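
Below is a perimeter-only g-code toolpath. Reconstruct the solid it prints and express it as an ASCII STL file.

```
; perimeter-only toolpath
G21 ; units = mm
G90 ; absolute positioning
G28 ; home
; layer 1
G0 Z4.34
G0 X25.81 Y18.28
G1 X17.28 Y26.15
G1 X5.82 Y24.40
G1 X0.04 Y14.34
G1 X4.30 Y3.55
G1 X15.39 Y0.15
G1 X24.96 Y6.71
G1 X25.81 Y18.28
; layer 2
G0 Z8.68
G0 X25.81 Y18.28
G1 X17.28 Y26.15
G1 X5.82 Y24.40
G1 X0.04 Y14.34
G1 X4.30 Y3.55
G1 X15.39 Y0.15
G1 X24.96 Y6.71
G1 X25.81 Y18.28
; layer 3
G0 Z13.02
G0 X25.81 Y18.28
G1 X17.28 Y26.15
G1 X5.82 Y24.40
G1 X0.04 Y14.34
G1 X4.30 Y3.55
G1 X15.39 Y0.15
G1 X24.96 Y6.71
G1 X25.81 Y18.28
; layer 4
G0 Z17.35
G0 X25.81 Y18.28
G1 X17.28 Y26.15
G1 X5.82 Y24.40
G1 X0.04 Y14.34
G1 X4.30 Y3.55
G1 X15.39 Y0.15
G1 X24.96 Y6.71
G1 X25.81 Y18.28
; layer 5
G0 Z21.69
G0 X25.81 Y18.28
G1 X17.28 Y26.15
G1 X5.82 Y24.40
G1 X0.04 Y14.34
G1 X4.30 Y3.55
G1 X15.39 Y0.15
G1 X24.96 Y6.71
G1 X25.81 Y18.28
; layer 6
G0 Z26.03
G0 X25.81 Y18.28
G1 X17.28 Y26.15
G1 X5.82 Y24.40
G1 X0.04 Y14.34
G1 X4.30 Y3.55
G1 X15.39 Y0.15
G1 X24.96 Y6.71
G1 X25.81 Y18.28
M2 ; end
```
solid part
  facet normal 0.0000 0.0000 -1.0000
    outer loop
      vertex 5.82 24.40 0.00
      vertex 17.28 26.15 0.00
      vertex 25.81 18.28 0.00
    endloop
  endfacet
  facet normal 0.0000 0.0000 -1.0000
    outer loop
      vertex 0.04 14.34 0.00
      vertex 5.82 24.40 0.00
      vertex 25.81 18.28 0.00
    endloop
  endfacet
  facet normal 0.0000 0.0000 -1.0000
    outer loop
      vertex 4.30 3.55 0.00
      vertex 0.04 14.34 0.00
      vertex 25.81 18.28 0.00
    endloop
  endfacet
  facet normal 0.0000 0.0000 -1.0000
    outer loop
      vertex 15.39 0.15 0.00
      vertex 4.30 3.55 0.00
      vertex 25.81 18.28 0.00
    endloop
  endfacet
  facet normal 0.0000 0.0000 -1.0000
    outer loop
      vertex 24.96 6.71 0.00
      vertex 15.39 0.15 0.00
      vertex 25.81 18.28 0.00
    endloop
  endfacet
  facet normal 0.0000 0.0000 1.0000
    outer loop
      vertex 25.81 18.28 26.03
      vertex 17.28 26.15 26.03
      vertex 5.82 24.40 26.03
    endloop
  endfacet
  facet normal 0.0000 0.0000 1.0000
    outer loop
      vertex 25.81 18.28 26.03
      vertex 5.82 24.40 26.03
      vertex 0.04 14.34 26.03
    endloop
  endfacet
  facet normal 0.0000 0.0000 1.0000
    outer loop
      vertex 25.81 18.28 26.03
      vertex 0.04 14.34 26.03
      vertex 4.30 3.55 26.03
    endloop
  endfacet
  facet normal 0.0000 0.0000 1.0000
    outer loop
      vertex 25.81 18.28 26.03
      vertex 4.30 3.55 26.03
      vertex 15.39 0.15 26.03
    endloop
  endfacet
  facet normal 0.0000 0.0000 1.0000
    outer loop
      vertex 25.81 18.28 26.03
      vertex 15.39 0.15 26.03
      vertex 24.96 6.71 26.03
    endloop
  endfacet
  facet normal 0.6781 0.7350 0.0000
    outer loop
      vertex 25.81 18.28 0.00
      vertex 17.28 26.15 0.00
      vertex 17.28 26.15 26.03
    endloop
  endfacet
  facet normal 0.6781 0.7350 0.0000
    outer loop
      vertex 25.81 18.28 0.00
      vertex 17.28 26.15 26.03
      vertex 25.81 18.28 26.03
    endloop
  endfacet
  facet normal -0.1510 0.9885 0.0000
    outer loop
      vertex 17.28 26.15 0.00
      vertex 5.82 24.40 0.00
      vertex 5.82 24.40 26.03
    endloop
  endfacet
  facet normal -0.1510 0.9885 0.0000
    outer loop
      vertex 17.28 26.15 0.00
      vertex 5.82 24.40 26.03
      vertex 17.28 26.15 26.03
    endloop
  endfacet
  facet normal -0.8671 0.4982 0.0000
    outer loop
      vertex 5.82 24.40 0.00
      vertex 0.04 14.34 0.00
      vertex 0.04 14.34 26.03
    endloop
  endfacet
  facet normal -0.8671 0.4982 0.0000
    outer loop
      vertex 5.82 24.40 0.00
      vertex 0.04 14.34 26.03
      vertex 5.82 24.40 26.03
    endloop
  endfacet
  facet normal -0.9301 -0.3672 0.0000
    outer loop
      vertex 0.04 14.34 0.00
      vertex 4.30 3.55 0.00
      vertex 4.30 3.55 26.03
    endloop
  endfacet
  facet normal -0.9301 -0.3672 0.0000
    outer loop
      vertex 0.04 14.34 0.00
      vertex 4.30 3.55 26.03
      vertex 0.04 14.34 26.03
    endloop
  endfacet
  facet normal -0.2931 -0.9561 0.0000
    outer loop
      vertex 4.30 3.55 0.00
      vertex 15.39 0.15 0.00
      vertex 15.39 0.15 26.03
    endloop
  endfacet
  facet normal -0.2931 -0.9561 0.0000
    outer loop
      vertex 4.30 3.55 0.00
      vertex 15.39 0.15 26.03
      vertex 4.30 3.55 26.03
    endloop
  endfacet
  facet normal 0.5654 -0.8248 0.0000
    outer loop
      vertex 15.39 0.15 0.00
      vertex 24.96 6.71 0.00
      vertex 24.96 6.71 26.03
    endloop
  endfacet
  facet normal 0.5654 -0.8248 0.0000
    outer loop
      vertex 15.39 0.15 0.00
      vertex 24.96 6.71 26.03
      vertex 15.39 0.15 26.03
    endloop
  endfacet
  facet normal 0.9973 -0.0733 0.0000
    outer loop
      vertex 24.96 6.71 0.00
      vertex 25.81 18.28 0.00
      vertex 25.81 18.28 26.03
    endloop
  endfacet
  facet normal 0.9973 -0.0733 0.0000
    outer loop
      vertex 24.96 6.71 0.00
      vertex 25.81 18.28 26.03
      vertex 24.96 6.71 26.03
    endloop
  endfacet
endsolid part

The G0 Z moves step by Δz≈4.34 mm. Every layer's G1 loop is the same polygon, so the solid is a straight extrusion of it from z=0 to z≈26. Closing with flat bottom and top caps and triangulating gives 24 facets — a regular 7-sided prism (a cylinder approximated with 7 flat sides), circumscribed radius ≈ 13.4 mm, height ≈ 26 mm.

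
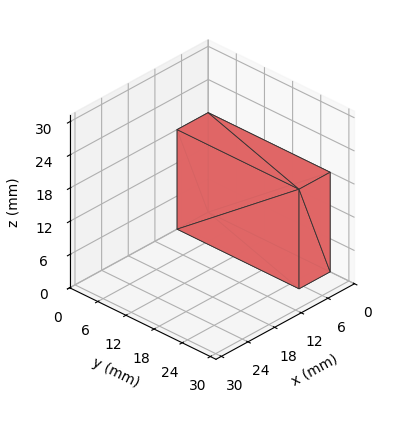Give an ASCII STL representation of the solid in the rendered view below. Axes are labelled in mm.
Reading the render: the shape is a rectangular box, roughly 7 × 26 mm footprint and 18 mm tall (dimensions read to the nearest mm from the axis ticks). For the STL, each face is triangulated and given an outward normal.

solid part
  facet normal 0.0000 0.0000 -1.0000
    outer loop
      vertex 7.00 26.00 0.00
      vertex 7.00 0.00 0.00
      vertex 0.00 0.00 0.00
    endloop
  endfacet
  facet normal 0.0000 0.0000 -1.0000
    outer loop
      vertex 0.00 26.00 0.00
      vertex 7.00 26.00 0.00
      vertex 0.00 0.00 0.00
    endloop
  endfacet
  facet normal 0.0000 0.0000 1.0000
    outer loop
      vertex 0.00 0.00 18.00
      vertex 7.00 0.00 18.00
      vertex 7.00 26.00 18.00
    endloop
  endfacet
  facet normal 0.0000 0.0000 1.0000
    outer loop
      vertex 0.00 0.00 18.00
      vertex 7.00 26.00 18.00
      vertex 0.00 26.00 18.00
    endloop
  endfacet
  facet normal 0.0000 -1.0000 0.0000
    outer loop
      vertex 0.00 0.00 0.00
      vertex 7.00 0.00 0.00
      vertex 7.00 0.00 18.00
    endloop
  endfacet
  facet normal 0.0000 -1.0000 0.0000
    outer loop
      vertex 0.00 0.00 0.00
      vertex 7.00 0.00 18.00
      vertex 0.00 0.00 18.00
    endloop
  endfacet
  facet normal 0.0000 1.0000 0.0000
    outer loop
      vertex 7.00 26.00 18.00
      vertex 7.00 26.00 0.00
      vertex 0.00 26.00 0.00
    endloop
  endfacet
  facet normal 0.0000 1.0000 0.0000
    outer loop
      vertex 0.00 26.00 18.00
      vertex 7.00 26.00 18.00
      vertex 0.00 26.00 0.00
    endloop
  endfacet
  facet normal -1.0000 0.0000 0.0000
    outer loop
      vertex 0.00 26.00 18.00
      vertex 0.00 26.00 0.00
      vertex 0.00 0.00 0.00
    endloop
  endfacet
  facet normal -1.0000 0.0000 0.0000
    outer loop
      vertex 0.00 0.00 18.00
      vertex 0.00 26.00 18.00
      vertex 0.00 0.00 0.00
    endloop
  endfacet
  facet normal 1.0000 0.0000 0.0000
    outer loop
      vertex 7.00 0.00 0.00
      vertex 7.00 26.00 0.00
      vertex 7.00 26.00 18.00
    endloop
  endfacet
  facet normal 1.0000 0.0000 0.0000
    outer loop
      vertex 7.00 0.00 0.00
      vertex 7.00 26.00 18.00
      vertex 7.00 0.00 18.00
    endloop
  endfacet
endsolid part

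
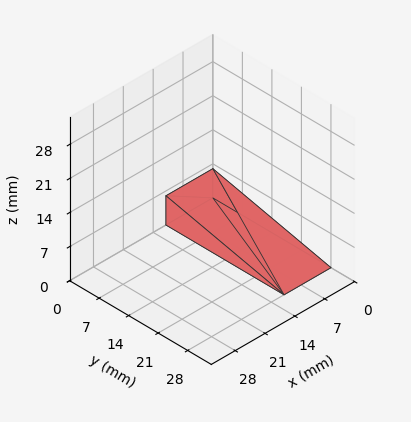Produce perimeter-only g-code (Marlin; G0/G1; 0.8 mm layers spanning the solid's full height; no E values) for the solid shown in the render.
Reading the render: the shape is a wedge (ramp): 11 × 28 mm base, rising to 6 mm along the y=0 edge and sloping linearly to z=0 at y=28 (dimensions read to the nearest mm from the axis ticks). For the g-code, the solid's height is divided into equal slices at the stated Δz and each level perimeter traced with G1 moves after a G0 lift.

; perimeter-only toolpath
G21 ; units = mm
G90 ; absolute positioning
G28 ; home
; layer 1
G0 Z0.8
G0 X0.0 Y0.0
G1 X11.0 Y0.0
G1 X11.0 Y24.5
G1 X0.0 Y24.5
G1 X0.0 Y0.0
; layer 2
G0 Z1.5
G0 X0.0 Y0.0
G1 X11.0 Y0.0
G1 X11.0 Y21.0
G1 X0.0 Y21.0
G1 X0.0 Y0.0
; layer 3
G0 Z2.2
G0 X0.0 Y0.0
G1 X11.0 Y0.0
G1 X11.0 Y17.5
G1 X0.0 Y17.5
G1 X0.0 Y0.0
; layer 4
G0 Z3.0
G0 X0.0 Y0.0
G1 X11.0 Y0.0
G1 X11.0 Y14.0
G1 X0.0 Y14.0
G1 X0.0 Y0.0
; layer 5
G0 Z3.8
G0 X0.0 Y0.0
G1 X11.0 Y0.0
G1 X11.0 Y10.5
G1 X0.0 Y10.5
G1 X0.0 Y0.0
; layer 6
G0 Z4.5
G0 X0.0 Y0.0
G1 X11.0 Y0.0
G1 X11.0 Y7.0
G1 X0.0 Y7.0
G1 X0.0 Y0.0
; layer 7
G0 Z5.2
G0 X0.0 Y0.0
G1 X11.0 Y0.0
G1 X11.0 Y3.5
G1 X0.0 Y3.5
G1 X0.0 Y0.0
M2 ; end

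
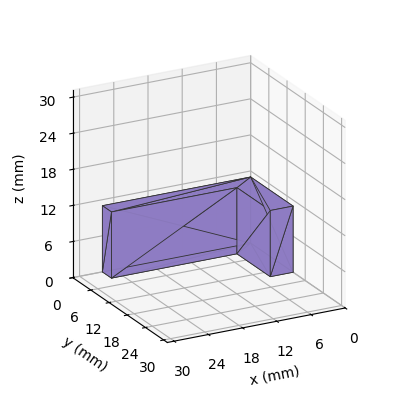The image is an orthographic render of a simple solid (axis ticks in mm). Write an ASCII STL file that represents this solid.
Reading the render: the shape is an L-shaped prism: outer 26 × 14 mm, arm thicknesses ≈ 3 mm (horizontal) and 4 mm (vertical), extruded 11 mm in z (dimensions read to the nearest mm from the axis ticks). For the STL, each face is triangulated and given an outward normal.

solid part
  facet normal 0.0000 0.0000 -1.0000
    outer loop
      vertex 26.00 3.00 0.00
      vertex 26.00 0.00 0.00
      vertex 0.00 0.00 0.00
    endloop
  endfacet
  facet normal 0.0000 0.0000 -1.0000
    outer loop
      vertex 4.00 3.00 0.00
      vertex 26.00 3.00 0.00
      vertex 0.00 0.00 0.00
    endloop
  endfacet
  facet normal 0.0000 0.0000 -1.0000
    outer loop
      vertex 4.00 14.00 0.00
      vertex 4.00 3.00 0.00
      vertex 0.00 0.00 0.00
    endloop
  endfacet
  facet normal 0.0000 0.0000 -1.0000
    outer loop
      vertex 0.00 14.00 0.00
      vertex 4.00 14.00 0.00
      vertex 0.00 0.00 0.00
    endloop
  endfacet
  facet normal 0.0000 0.0000 1.0000
    outer loop
      vertex 0.00 0.00 11.00
      vertex 26.00 0.00 11.00
      vertex 26.00 3.00 11.00
    endloop
  endfacet
  facet normal 0.0000 0.0000 1.0000
    outer loop
      vertex 0.00 0.00 11.00
      vertex 26.00 3.00 11.00
      vertex 4.00 3.00 11.00
    endloop
  endfacet
  facet normal 0.0000 0.0000 1.0000
    outer loop
      vertex 0.00 0.00 11.00
      vertex 4.00 3.00 11.00
      vertex 4.00 14.00 11.00
    endloop
  endfacet
  facet normal 0.0000 0.0000 1.0000
    outer loop
      vertex 0.00 0.00 11.00
      vertex 4.00 14.00 11.00
      vertex 0.00 14.00 11.00
    endloop
  endfacet
  facet normal 0.0000 -1.0000 0.0000
    outer loop
      vertex 0.00 0.00 0.00
      vertex 26.00 0.00 0.00
      vertex 26.00 0.00 11.00
    endloop
  endfacet
  facet normal 0.0000 -1.0000 0.0000
    outer loop
      vertex 0.00 0.00 0.00
      vertex 26.00 0.00 11.00
      vertex 0.00 0.00 11.00
    endloop
  endfacet
  facet normal 1.0000 0.0000 0.0000
    outer loop
      vertex 26.00 0.00 0.00
      vertex 26.00 3.00 0.00
      vertex 26.00 3.00 11.00
    endloop
  endfacet
  facet normal 1.0000 0.0000 0.0000
    outer loop
      vertex 26.00 0.00 0.00
      vertex 26.00 3.00 11.00
      vertex 26.00 0.00 11.00
    endloop
  endfacet
  facet normal 0.0000 1.0000 0.0000
    outer loop
      vertex 26.00 3.00 0.00
      vertex 4.00 3.00 0.00
      vertex 4.00 3.00 11.00
    endloop
  endfacet
  facet normal 0.0000 1.0000 0.0000
    outer loop
      vertex 26.00 3.00 0.00
      vertex 4.00 3.00 11.00
      vertex 26.00 3.00 11.00
    endloop
  endfacet
  facet normal 1.0000 0.0000 0.0000
    outer loop
      vertex 4.00 3.00 0.00
      vertex 4.00 14.00 0.00
      vertex 4.00 14.00 11.00
    endloop
  endfacet
  facet normal 1.0000 0.0000 0.0000
    outer loop
      vertex 4.00 3.00 0.00
      vertex 4.00 14.00 11.00
      vertex 4.00 3.00 11.00
    endloop
  endfacet
  facet normal 0.0000 1.0000 0.0000
    outer loop
      vertex 4.00 14.00 0.00
      vertex 0.00 14.00 0.00
      vertex 0.00 14.00 11.00
    endloop
  endfacet
  facet normal 0.0000 1.0000 0.0000
    outer loop
      vertex 4.00 14.00 0.00
      vertex 0.00 14.00 11.00
      vertex 4.00 14.00 11.00
    endloop
  endfacet
  facet normal -1.0000 0.0000 0.0000
    outer loop
      vertex 0.00 14.00 0.00
      vertex 0.00 0.00 0.00
      vertex 0.00 0.00 11.00
    endloop
  endfacet
  facet normal -1.0000 0.0000 0.0000
    outer loop
      vertex 0.00 14.00 0.00
      vertex 0.00 0.00 11.00
      vertex 0.00 14.00 11.00
    endloop
  endfacet
endsolid part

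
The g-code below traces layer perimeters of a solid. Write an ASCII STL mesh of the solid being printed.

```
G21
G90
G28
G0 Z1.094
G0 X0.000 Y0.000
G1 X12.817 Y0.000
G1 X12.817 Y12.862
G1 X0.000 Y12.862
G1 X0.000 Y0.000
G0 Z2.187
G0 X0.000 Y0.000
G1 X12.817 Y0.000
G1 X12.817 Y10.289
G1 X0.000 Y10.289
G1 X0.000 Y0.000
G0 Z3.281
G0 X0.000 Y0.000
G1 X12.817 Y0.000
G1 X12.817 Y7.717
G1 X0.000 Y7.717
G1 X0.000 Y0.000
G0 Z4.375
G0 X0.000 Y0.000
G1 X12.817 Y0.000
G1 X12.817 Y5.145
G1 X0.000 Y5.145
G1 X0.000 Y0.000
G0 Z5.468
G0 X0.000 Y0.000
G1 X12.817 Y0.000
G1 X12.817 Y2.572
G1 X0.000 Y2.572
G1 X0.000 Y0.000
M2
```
solid part
  facet normal 0.0000 0.0000 -1.0000
    outer loop
      vertex 12.817 15.434 0.000
      vertex 12.817 0.000 0.000
      vertex 0.000 0.000 0.000
    endloop
  endfacet
  facet normal 0.0000 0.0000 -1.0000
    outer loop
      vertex 0.000 15.434 0.000
      vertex 12.817 15.434 0.000
      vertex 0.000 0.000 0.000
    endloop
  endfacet
  facet normal 0.0000 -1.0000 0.0000
    outer loop
      vertex 0.000 0.000 0.000
      vertex 12.817 0.000 0.000
      vertex 12.817 0.000 6.562
    endloop
  endfacet
  facet normal 0.0000 -1.0000 0.0000
    outer loop
      vertex 0.000 0.000 0.000
      vertex 12.817 0.000 6.562
      vertex 0.000 0.000 6.562
    endloop
  endfacet
  facet normal 0.0000 0.3913 0.9203
    outer loop
      vertex 0.000 0.000 6.562
      vertex 12.817 0.000 6.562
      vertex 12.817 15.434 0.000
    endloop
  endfacet
  facet normal 0.0000 0.3913 0.9203
    outer loop
      vertex 0.000 0.000 6.562
      vertex 12.817 15.434 0.000
      vertex 0.000 15.434 0.000
    endloop
  endfacet
  facet normal -1.0000 0.0000 0.0000
    outer loop
      vertex 0.000 0.000 6.562
      vertex 0.000 15.434 0.000
      vertex 0.000 0.000 0.000
    endloop
  endfacet
  facet normal 1.0000 0.0000 0.0000
    outer loop
      vertex 12.817 0.000 0.000
      vertex 12.817 15.434 0.000
      vertex 12.817 0.000 6.562
    endloop
  endfacet
endsolid part

The G0 Z moves step by Δz≈1.094 mm. The G1 loops shrink linearly with z, so the solid tapers from its base footprint up to z≈6.56. Closing with a flat bottom cap and the tapered top and triangulating gives 8 facets — a wedge (ramp): 12.8 × 15.4 mm base, rising to 6.56 mm along the y=0 edge and sloping linearly to z=0 at y=15.4.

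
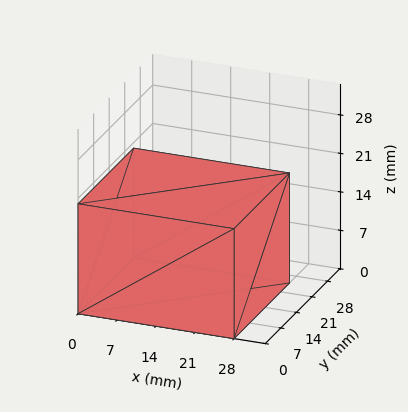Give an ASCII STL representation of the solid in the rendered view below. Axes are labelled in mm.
Reading the render: the shape is a rectangular box, roughly 28 × 25 mm footprint and 20 mm tall (dimensions read to the nearest mm from the axis ticks). For the STL, each face is triangulated and given an outward normal.

solid part
  facet normal 0.0000 0.0000 -1.0000
    outer loop
      vertex 28.000 25.000 0.000
      vertex 28.000 0.000 0.000
      vertex 0.000 0.000 0.000
    endloop
  endfacet
  facet normal 0.0000 0.0000 -1.0000
    outer loop
      vertex 0.000 25.000 0.000
      vertex 28.000 25.000 0.000
      vertex 0.000 0.000 0.000
    endloop
  endfacet
  facet normal 0.0000 0.0000 1.0000
    outer loop
      vertex 0.000 0.000 20.000
      vertex 28.000 0.000 20.000
      vertex 28.000 25.000 20.000
    endloop
  endfacet
  facet normal 0.0000 0.0000 1.0000
    outer loop
      vertex 0.000 0.000 20.000
      vertex 28.000 25.000 20.000
      vertex 0.000 25.000 20.000
    endloop
  endfacet
  facet normal 0.0000 -1.0000 0.0000
    outer loop
      vertex 0.000 0.000 0.000
      vertex 28.000 0.000 0.000
      vertex 28.000 0.000 20.000
    endloop
  endfacet
  facet normal 0.0000 -1.0000 0.0000
    outer loop
      vertex 0.000 0.000 0.000
      vertex 28.000 0.000 20.000
      vertex 0.000 0.000 20.000
    endloop
  endfacet
  facet normal 0.0000 1.0000 0.0000
    outer loop
      vertex 28.000 25.000 20.000
      vertex 28.000 25.000 0.000
      vertex 0.000 25.000 0.000
    endloop
  endfacet
  facet normal 0.0000 1.0000 0.0000
    outer loop
      vertex 0.000 25.000 20.000
      vertex 28.000 25.000 20.000
      vertex 0.000 25.000 0.000
    endloop
  endfacet
  facet normal -1.0000 0.0000 0.0000
    outer loop
      vertex 0.000 25.000 20.000
      vertex 0.000 25.000 0.000
      vertex 0.000 0.000 0.000
    endloop
  endfacet
  facet normal -1.0000 0.0000 0.0000
    outer loop
      vertex 0.000 0.000 20.000
      vertex 0.000 25.000 20.000
      vertex 0.000 0.000 0.000
    endloop
  endfacet
  facet normal 1.0000 0.0000 0.0000
    outer loop
      vertex 28.000 0.000 0.000
      vertex 28.000 25.000 0.000
      vertex 28.000 25.000 20.000
    endloop
  endfacet
  facet normal 1.0000 0.0000 0.0000
    outer loop
      vertex 28.000 0.000 0.000
      vertex 28.000 25.000 20.000
      vertex 28.000 0.000 20.000
    endloop
  endfacet
endsolid part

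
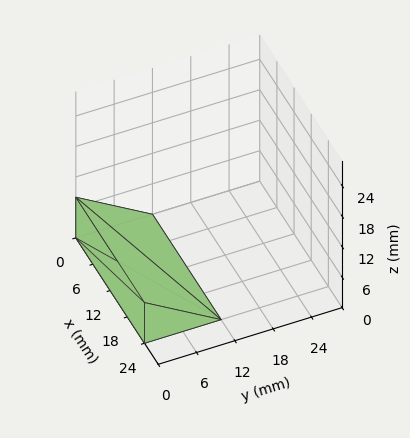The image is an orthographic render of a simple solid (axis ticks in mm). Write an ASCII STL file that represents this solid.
Reading the render: the shape is a wedge (ramp): 24 × 12 mm base, rising to 8 mm along the y=0 edge and sloping linearly to z=0 at y=12 (dimensions read to the nearest mm from the axis ticks). For the STL, each face is triangulated and given an outward normal.

solid part
  facet normal 0.0000 0.0000 -1.0000
    outer loop
      vertex 24.0 12.0 0.0
      vertex 24.0 0.0 0.0
      vertex 0.0 0.0 0.0
    endloop
  endfacet
  facet normal 0.0000 0.0000 -1.0000
    outer loop
      vertex 0.0 12.0 0.0
      vertex 24.0 12.0 0.0
      vertex 0.0 0.0 0.0
    endloop
  endfacet
  facet normal 0.0000 -1.0000 0.0000
    outer loop
      vertex 0.0 0.0 0.0
      vertex 24.0 0.0 0.0
      vertex 24.0 0.0 8.0
    endloop
  endfacet
  facet normal 0.0000 -1.0000 0.0000
    outer loop
      vertex 0.0 0.0 0.0
      vertex 24.0 0.0 8.0
      vertex 0.0 0.0 8.0
    endloop
  endfacet
  facet normal 0.0000 0.5547 0.8321
    outer loop
      vertex 0.0 0.0 8.0
      vertex 24.0 0.0 8.0
      vertex 24.0 12.0 0.0
    endloop
  endfacet
  facet normal 0.0000 0.5547 0.8321
    outer loop
      vertex 0.0 0.0 8.0
      vertex 24.0 12.0 0.0
      vertex 0.0 12.0 0.0
    endloop
  endfacet
  facet normal -1.0000 0.0000 0.0000
    outer loop
      vertex 0.0 0.0 8.0
      vertex 0.0 12.0 0.0
      vertex 0.0 0.0 0.0
    endloop
  endfacet
  facet normal 1.0000 0.0000 0.0000
    outer loop
      vertex 24.0 0.0 0.0
      vertex 24.0 12.0 0.0
      vertex 24.0 0.0 8.0
    endloop
  endfacet
endsolid part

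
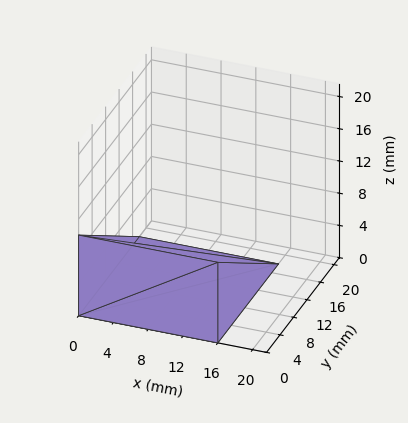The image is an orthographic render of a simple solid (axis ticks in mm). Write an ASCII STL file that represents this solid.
Reading the render: the shape is a wedge (ramp): 16 × 18 mm base, rising to 10 mm along the y=0 edge and sloping linearly to z=0 at y=18 (dimensions read to the nearest mm from the axis ticks). For the STL, each face is triangulated and given an outward normal.

solid part
  facet normal 0.0000 0.0000 -1.0000
    outer loop
      vertex 16.00 18.00 0.00
      vertex 16.00 0.00 0.00
      vertex 0.00 0.00 0.00
    endloop
  endfacet
  facet normal 0.0000 0.0000 -1.0000
    outer loop
      vertex 0.00 18.00 0.00
      vertex 16.00 18.00 0.00
      vertex 0.00 0.00 0.00
    endloop
  endfacet
  facet normal 0.0000 -1.0000 0.0000
    outer loop
      vertex 0.00 0.00 0.00
      vertex 16.00 0.00 0.00
      vertex 16.00 0.00 10.00
    endloop
  endfacet
  facet normal 0.0000 -1.0000 0.0000
    outer loop
      vertex 0.00 0.00 0.00
      vertex 16.00 0.00 10.00
      vertex 0.00 0.00 10.00
    endloop
  endfacet
  facet normal 0.0000 0.4856 0.8742
    outer loop
      vertex 0.00 0.00 10.00
      vertex 16.00 0.00 10.00
      vertex 16.00 18.00 0.00
    endloop
  endfacet
  facet normal 0.0000 0.4856 0.8742
    outer loop
      vertex 0.00 0.00 10.00
      vertex 16.00 18.00 0.00
      vertex 0.00 18.00 0.00
    endloop
  endfacet
  facet normal -1.0000 0.0000 0.0000
    outer loop
      vertex 0.00 0.00 10.00
      vertex 0.00 18.00 0.00
      vertex 0.00 0.00 0.00
    endloop
  endfacet
  facet normal 1.0000 0.0000 0.0000
    outer loop
      vertex 16.00 0.00 0.00
      vertex 16.00 18.00 0.00
      vertex 16.00 0.00 10.00
    endloop
  endfacet
endsolid part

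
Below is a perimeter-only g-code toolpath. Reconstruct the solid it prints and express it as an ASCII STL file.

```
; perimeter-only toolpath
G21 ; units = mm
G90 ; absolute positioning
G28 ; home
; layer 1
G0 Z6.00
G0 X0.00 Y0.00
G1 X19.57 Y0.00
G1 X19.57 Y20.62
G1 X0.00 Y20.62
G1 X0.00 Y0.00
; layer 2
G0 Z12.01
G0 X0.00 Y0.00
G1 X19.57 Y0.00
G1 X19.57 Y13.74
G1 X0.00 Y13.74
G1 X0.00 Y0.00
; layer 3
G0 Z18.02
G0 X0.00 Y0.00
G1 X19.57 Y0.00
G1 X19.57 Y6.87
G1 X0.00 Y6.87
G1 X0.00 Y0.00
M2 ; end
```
solid part
  facet normal 0.0000 0.0000 -1.0000
    outer loop
      vertex 19.57 27.49 0.00
      vertex 19.57 0.00 0.00
      vertex 0.00 0.00 0.00
    endloop
  endfacet
  facet normal 0.0000 0.0000 -1.0000
    outer loop
      vertex 0.00 27.49 0.00
      vertex 19.57 27.49 0.00
      vertex 0.00 0.00 0.00
    endloop
  endfacet
  facet normal 0.0000 -1.0000 0.0000
    outer loop
      vertex 0.00 0.00 0.00
      vertex 19.57 0.00 0.00
      vertex 19.57 0.00 24.02
    endloop
  endfacet
  facet normal 0.0000 -1.0000 0.0000
    outer loop
      vertex 0.00 0.00 0.00
      vertex 19.57 0.00 24.02
      vertex 0.00 0.00 24.02
    endloop
  endfacet
  facet normal 0.0000 0.6580 0.7530
    outer loop
      vertex 0.00 0.00 24.02
      vertex 19.57 0.00 24.02
      vertex 19.57 27.49 0.00
    endloop
  endfacet
  facet normal 0.0000 0.6580 0.7530
    outer loop
      vertex 0.00 0.00 24.02
      vertex 19.57 27.49 0.00
      vertex 0.00 27.49 0.00
    endloop
  endfacet
  facet normal -1.0000 0.0000 0.0000
    outer loop
      vertex 0.00 0.00 24.02
      vertex 0.00 27.49 0.00
      vertex 0.00 0.00 0.00
    endloop
  endfacet
  facet normal 1.0000 0.0000 0.0000
    outer loop
      vertex 19.57 0.00 0.00
      vertex 19.57 27.49 0.00
      vertex 19.57 0.00 24.02
    endloop
  endfacet
endsolid part

The G0 Z moves step by Δz≈6.00 mm. The G1 loops shrink linearly with z, so the solid tapers from its base footprint up to z≈24. Closing with a flat bottom cap and the tapered top and triangulating gives 8 facets — a wedge (ramp): 19.6 × 27.5 mm base, rising to 24 mm along the y=0 edge and sloping linearly to z=0 at y=27.5.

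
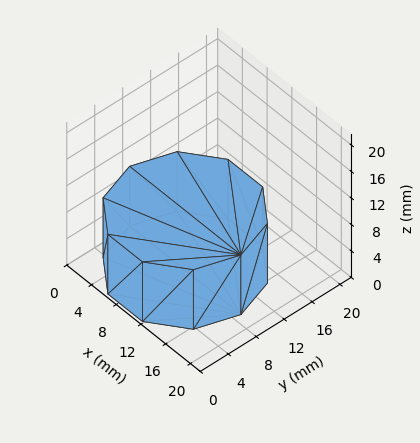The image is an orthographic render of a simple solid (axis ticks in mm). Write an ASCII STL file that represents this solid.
Reading the render: the shape is a regular 10-sided prism (a cylinder approximated with 10 flat sides), circumscribed radius ≈ 9 mm, height ≈ 9 mm (dimensions read to the nearest mm from the axis ticks). For the STL, each face is triangulated and given an outward normal.

solid part
  facet normal 0.0000 0.0000 -1.0000
    outer loop
      vertex 11.8 17.6 0.0
      vertex 16.3 14.3 0.0
      vertex 18.0 9.0 0.0
    endloop
  endfacet
  facet normal 0.0000 0.0000 -1.0000
    outer loop
      vertex 6.2 17.6 0.0
      vertex 11.8 17.6 0.0
      vertex 18.0 9.0 0.0
    endloop
  endfacet
  facet normal 0.0000 0.0000 -1.0000
    outer loop
      vertex 1.7 14.3 0.0
      vertex 6.2 17.6 0.0
      vertex 18.0 9.0 0.0
    endloop
  endfacet
  facet normal 0.0000 0.0000 -1.0000
    outer loop
      vertex 0.0 9.0 0.0
      vertex 1.7 14.3 0.0
      vertex 18.0 9.0 0.0
    endloop
  endfacet
  facet normal 0.0000 0.0000 -1.0000
    outer loop
      vertex 1.7 3.7 0.0
      vertex 0.0 9.0 0.0
      vertex 18.0 9.0 0.0
    endloop
  endfacet
  facet normal 0.0000 0.0000 -1.0000
    outer loop
      vertex 6.2 0.4 0.0
      vertex 1.7 3.7 0.0
      vertex 18.0 9.0 0.0
    endloop
  endfacet
  facet normal 0.0000 0.0000 -1.0000
    outer loop
      vertex 11.8 0.4 0.0
      vertex 6.2 0.4 0.0
      vertex 18.0 9.0 0.0
    endloop
  endfacet
  facet normal 0.0000 0.0000 -1.0000
    outer loop
      vertex 16.3 3.7 0.0
      vertex 11.8 0.4 0.0
      vertex 18.0 9.0 0.0
    endloop
  endfacet
  facet normal 0.0000 0.0000 1.0000
    outer loop
      vertex 18.0 9.0 9.0
      vertex 16.3 14.3 9.0
      vertex 11.8 17.6 9.0
    endloop
  endfacet
  facet normal 0.0000 0.0000 1.0000
    outer loop
      vertex 18.0 9.0 9.0
      vertex 11.8 17.6 9.0
      vertex 6.2 17.6 9.0
    endloop
  endfacet
  facet normal 0.0000 0.0000 1.0000
    outer loop
      vertex 18.0 9.0 9.0
      vertex 6.2 17.6 9.0
      vertex 1.7 14.3 9.0
    endloop
  endfacet
  facet normal 0.0000 0.0000 1.0000
    outer loop
      vertex 18.0 9.0 9.0
      vertex 1.7 14.3 9.0
      vertex 0.0 9.0 9.0
    endloop
  endfacet
  facet normal 0.0000 0.0000 1.0000
    outer loop
      vertex 18.0 9.0 9.0
      vertex 0.0 9.0 9.0
      vertex 1.7 3.7 9.0
    endloop
  endfacet
  facet normal 0.0000 0.0000 1.0000
    outer loop
      vertex 18.0 9.0 9.0
      vertex 1.7 3.7 9.0
      vertex 6.2 0.4 9.0
    endloop
  endfacet
  facet normal 0.0000 0.0000 1.0000
    outer loop
      vertex 18.0 9.0 9.0
      vertex 6.2 0.4 9.0
      vertex 11.8 0.4 9.0
    endloop
  endfacet
  facet normal 0.0000 0.0000 1.0000
    outer loop
      vertex 18.0 9.0 9.0
      vertex 11.8 0.4 9.0
      vertex 16.3 3.7 9.0
    endloop
  endfacet
  facet normal 0.9522 0.3054 0.0000
    outer loop
      vertex 18.0 9.0 0.0
      vertex 16.3 14.3 0.0
      vertex 16.3 14.3 9.0
    endloop
  endfacet
  facet normal 0.9522 0.3054 0.0000
    outer loop
      vertex 18.0 9.0 0.0
      vertex 16.3 14.3 9.0
      vertex 18.0 9.0 9.0
    endloop
  endfacet
  facet normal 0.5914 0.8064 0.0000
    outer loop
      vertex 16.3 14.3 0.0
      vertex 11.8 17.6 0.0
      vertex 11.8 17.6 9.0
    endloop
  endfacet
  facet normal 0.5914 0.8064 0.0000
    outer loop
      vertex 16.3 14.3 0.0
      vertex 11.8 17.6 9.0
      vertex 16.3 14.3 9.0
    endloop
  endfacet
  facet normal 0.0000 1.0000 0.0000
    outer loop
      vertex 11.8 17.6 0.0
      vertex 6.2 17.6 0.0
      vertex 6.2 17.6 9.0
    endloop
  endfacet
  facet normal 0.0000 1.0000 0.0000
    outer loop
      vertex 11.8 17.6 0.0
      vertex 6.2 17.6 9.0
      vertex 11.8 17.6 9.0
    endloop
  endfacet
  facet normal -0.5914 0.8064 0.0000
    outer loop
      vertex 6.2 17.6 0.0
      vertex 1.7 14.3 0.0
      vertex 1.7 14.3 9.0
    endloop
  endfacet
  facet normal -0.5914 0.8064 0.0000
    outer loop
      vertex 6.2 17.6 0.0
      vertex 1.7 14.3 9.0
      vertex 6.2 17.6 9.0
    endloop
  endfacet
  facet normal -0.9522 0.3054 0.0000
    outer loop
      vertex 1.7 14.3 0.0
      vertex 0.0 9.0 0.0
      vertex 0.0 9.0 9.0
    endloop
  endfacet
  facet normal -0.9522 0.3054 0.0000
    outer loop
      vertex 1.7 14.3 0.0
      vertex 0.0 9.0 9.0
      vertex 1.7 14.3 9.0
    endloop
  endfacet
  facet normal -0.9522 -0.3054 0.0000
    outer loop
      vertex 0.0 9.0 0.0
      vertex 1.7 3.7 0.0
      vertex 1.7 3.7 9.0
    endloop
  endfacet
  facet normal -0.9522 -0.3054 0.0000
    outer loop
      vertex 0.0 9.0 0.0
      vertex 1.7 3.7 9.0
      vertex 0.0 9.0 9.0
    endloop
  endfacet
  facet normal -0.5914 -0.8064 0.0000
    outer loop
      vertex 1.7 3.7 0.0
      vertex 6.2 0.4 0.0
      vertex 6.2 0.4 9.0
    endloop
  endfacet
  facet normal -0.5914 -0.8064 0.0000
    outer loop
      vertex 1.7 3.7 0.0
      vertex 6.2 0.4 9.0
      vertex 1.7 3.7 9.0
    endloop
  endfacet
  facet normal 0.0000 -1.0000 0.0000
    outer loop
      vertex 6.2 0.4 0.0
      vertex 11.8 0.4 0.0
      vertex 11.8 0.4 9.0
    endloop
  endfacet
  facet normal 0.0000 -1.0000 0.0000
    outer loop
      vertex 6.2 0.4 0.0
      vertex 11.8 0.4 9.0
      vertex 6.2 0.4 9.0
    endloop
  endfacet
  facet normal 0.5914 -0.8064 0.0000
    outer loop
      vertex 11.8 0.4 0.0
      vertex 16.3 3.7 0.0
      vertex 16.3 3.7 9.0
    endloop
  endfacet
  facet normal 0.5914 -0.8064 0.0000
    outer loop
      vertex 11.8 0.4 0.0
      vertex 16.3 3.7 9.0
      vertex 11.8 0.4 9.0
    endloop
  endfacet
  facet normal 0.9522 -0.3054 0.0000
    outer loop
      vertex 16.3 3.7 0.0
      vertex 18.0 9.0 0.0
      vertex 18.0 9.0 9.0
    endloop
  endfacet
  facet normal 0.9522 -0.3054 0.0000
    outer loop
      vertex 16.3 3.7 0.0
      vertex 18.0 9.0 9.0
      vertex 16.3 3.7 9.0
    endloop
  endfacet
endsolid part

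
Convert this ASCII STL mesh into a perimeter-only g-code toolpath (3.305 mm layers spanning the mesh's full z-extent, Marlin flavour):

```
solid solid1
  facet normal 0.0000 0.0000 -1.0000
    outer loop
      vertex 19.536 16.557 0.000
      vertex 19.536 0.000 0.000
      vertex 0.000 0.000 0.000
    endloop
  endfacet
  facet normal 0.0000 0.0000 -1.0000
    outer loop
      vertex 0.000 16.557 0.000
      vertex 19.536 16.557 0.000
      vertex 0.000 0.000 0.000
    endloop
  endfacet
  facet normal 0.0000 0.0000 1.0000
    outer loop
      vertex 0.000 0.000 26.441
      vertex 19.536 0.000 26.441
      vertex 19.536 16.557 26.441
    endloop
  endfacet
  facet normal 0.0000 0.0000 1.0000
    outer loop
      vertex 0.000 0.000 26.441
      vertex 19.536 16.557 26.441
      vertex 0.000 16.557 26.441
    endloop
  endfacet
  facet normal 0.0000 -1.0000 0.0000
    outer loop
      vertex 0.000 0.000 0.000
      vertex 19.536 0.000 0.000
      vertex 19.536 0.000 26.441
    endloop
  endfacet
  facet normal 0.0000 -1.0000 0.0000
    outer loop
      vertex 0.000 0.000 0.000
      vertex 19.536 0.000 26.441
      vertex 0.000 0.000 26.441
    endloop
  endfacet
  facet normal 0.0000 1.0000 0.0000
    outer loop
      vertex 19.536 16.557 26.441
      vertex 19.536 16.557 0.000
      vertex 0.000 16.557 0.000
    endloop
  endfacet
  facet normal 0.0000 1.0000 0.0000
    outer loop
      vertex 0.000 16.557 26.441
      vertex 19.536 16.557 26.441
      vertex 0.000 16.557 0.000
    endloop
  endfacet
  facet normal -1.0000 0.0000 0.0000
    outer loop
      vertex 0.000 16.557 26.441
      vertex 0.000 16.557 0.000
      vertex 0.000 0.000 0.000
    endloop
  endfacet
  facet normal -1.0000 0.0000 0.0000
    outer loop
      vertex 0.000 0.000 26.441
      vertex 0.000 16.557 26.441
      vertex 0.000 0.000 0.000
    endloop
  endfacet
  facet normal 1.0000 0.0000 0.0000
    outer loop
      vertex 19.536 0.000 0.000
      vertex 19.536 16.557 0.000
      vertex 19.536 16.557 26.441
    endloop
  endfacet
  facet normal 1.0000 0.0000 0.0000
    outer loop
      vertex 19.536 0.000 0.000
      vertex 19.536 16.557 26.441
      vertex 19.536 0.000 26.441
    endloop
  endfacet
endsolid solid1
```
; perimeter-only toolpath
G21 ; units = mm
G90 ; absolute positioning
G28 ; home
; layer 1
G0 Z3.305
G0 X0.000 Y0.000
G1 X19.536 Y0.000
G1 X19.536 Y16.557
G1 X0.000 Y16.557
G1 X0.000 Y0.000
; layer 2
G0 Z6.610
G0 X0.000 Y0.000
G1 X19.536 Y0.000
G1 X19.536 Y16.557
G1 X0.000 Y16.557
G1 X0.000 Y0.000
; layer 3
G0 Z9.915
G0 X0.000 Y0.000
G1 X19.536 Y0.000
G1 X19.536 Y16.557
G1 X0.000 Y16.557
G1 X0.000 Y0.000
; layer 4
G0 Z13.220
G0 X0.000 Y0.000
G1 X19.536 Y0.000
G1 X19.536 Y16.557
G1 X0.000 Y16.557
G1 X0.000 Y0.000
; layer 5
G0 Z16.526
G0 X0.000 Y0.000
G1 X19.536 Y0.000
G1 X19.536 Y16.557
G1 X0.000 Y16.557
G1 X0.000 Y0.000
; layer 6
G0 Z19.831
G0 X0.000 Y0.000
G1 X19.536 Y0.000
G1 X19.536 Y16.557
G1 X0.000 Y16.557
G1 X0.000 Y0.000
; layer 7
G0 Z23.136
G0 X0.000 Y0.000
G1 X19.536 Y0.000
G1 X19.536 Y16.557
G1 X0.000 Y16.557
G1 X0.000 Y0.000
; layer 8
G0 Z26.441
G0 X0.000 Y0.000
G1 X19.536 Y0.000
G1 X19.536 Y16.557
G1 X0.000 Y16.557
G1 X0.000 Y0.000
M2 ; end

The solid is a rectangular box, roughly 19.5 × 16.6 mm footprint and 26.4 mm tall. Slicing at Δz = 3.305 mm — 8 equal slices spanning the solid's height, so layer i sits at z = i·h/8 — gives 8 non-empty perimeters. Each is a 4-segment closed polygon; G0 lifts to the layer z and rapids to the start vertex, then G1 traces the edges.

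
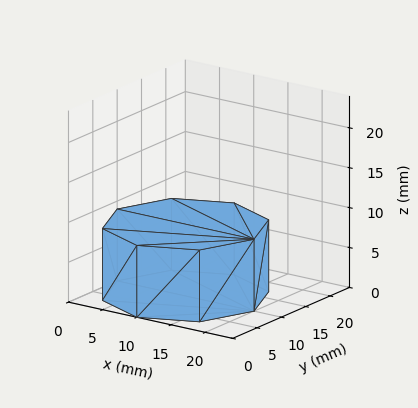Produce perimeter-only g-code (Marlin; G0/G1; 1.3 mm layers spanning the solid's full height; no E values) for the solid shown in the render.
Reading the render: the shape is a regular 8-sided prism (a cylinder approximated with 8 flat sides), circumscribed radius ≈ 10 mm, height ≈ 9 mm (dimensions read to the nearest mm from the axis ticks). For the g-code, the solid's height is divided into equal slices at the stated Δz and each level perimeter traced with G1 moves after a G0 lift.

; perimeter-only toolpath
G21 ; units = mm
G90 ; absolute positioning
G28 ; home
; layer 1
G0 Z1.3
G0 X20.0 Y10.0
G1 X17.1 Y17.1
G1 X10.0 Y20.0
G1 X2.9 Y17.1
G1 X0.0 Y10.0
G1 X2.9 Y2.9
G1 X10.0 Y0.0
G1 X17.1 Y2.9
G1 X20.0 Y10.0
; layer 2
G0 Z2.6
G0 X20.0 Y10.0
G1 X17.1 Y17.1
G1 X10.0 Y20.0
G1 X2.9 Y17.1
G1 X0.0 Y10.0
G1 X2.9 Y2.9
G1 X10.0 Y0.0
G1 X17.1 Y2.9
G1 X20.0 Y10.0
; layer 3
G0 Z3.9
G0 X20.0 Y10.0
G1 X17.1 Y17.1
G1 X10.0 Y20.0
G1 X2.9 Y17.1
G1 X0.0 Y10.0
G1 X2.9 Y2.9
G1 X10.0 Y0.0
G1 X17.1 Y2.9
G1 X20.0 Y10.0
; layer 4
G0 Z5.1
G0 X20.0 Y10.0
G1 X17.1 Y17.1
G1 X10.0 Y20.0
G1 X2.9 Y17.1
G1 X0.0 Y10.0
G1 X2.9 Y2.9
G1 X10.0 Y0.0
G1 X17.1 Y2.9
G1 X20.0 Y10.0
; layer 5
G0 Z6.4
G0 X20.0 Y10.0
G1 X17.1 Y17.1
G1 X10.0 Y20.0
G1 X2.9 Y17.1
G1 X0.0 Y10.0
G1 X2.9 Y2.9
G1 X10.0 Y0.0
G1 X17.1 Y2.9
G1 X20.0 Y10.0
; layer 6
G0 Z7.7
G0 X20.0 Y10.0
G1 X17.1 Y17.1
G1 X10.0 Y20.0
G1 X2.9 Y17.1
G1 X0.0 Y10.0
G1 X2.9 Y2.9
G1 X10.0 Y0.0
G1 X17.1 Y2.9
G1 X20.0 Y10.0
; layer 7
G0 Z9.0
G0 X20.0 Y10.0
G1 X17.1 Y17.1
G1 X10.0 Y20.0
G1 X2.9 Y17.1
G1 X0.0 Y10.0
G1 X2.9 Y2.9
G1 X10.0 Y0.0
G1 X17.1 Y2.9
G1 X20.0 Y10.0
M2 ; end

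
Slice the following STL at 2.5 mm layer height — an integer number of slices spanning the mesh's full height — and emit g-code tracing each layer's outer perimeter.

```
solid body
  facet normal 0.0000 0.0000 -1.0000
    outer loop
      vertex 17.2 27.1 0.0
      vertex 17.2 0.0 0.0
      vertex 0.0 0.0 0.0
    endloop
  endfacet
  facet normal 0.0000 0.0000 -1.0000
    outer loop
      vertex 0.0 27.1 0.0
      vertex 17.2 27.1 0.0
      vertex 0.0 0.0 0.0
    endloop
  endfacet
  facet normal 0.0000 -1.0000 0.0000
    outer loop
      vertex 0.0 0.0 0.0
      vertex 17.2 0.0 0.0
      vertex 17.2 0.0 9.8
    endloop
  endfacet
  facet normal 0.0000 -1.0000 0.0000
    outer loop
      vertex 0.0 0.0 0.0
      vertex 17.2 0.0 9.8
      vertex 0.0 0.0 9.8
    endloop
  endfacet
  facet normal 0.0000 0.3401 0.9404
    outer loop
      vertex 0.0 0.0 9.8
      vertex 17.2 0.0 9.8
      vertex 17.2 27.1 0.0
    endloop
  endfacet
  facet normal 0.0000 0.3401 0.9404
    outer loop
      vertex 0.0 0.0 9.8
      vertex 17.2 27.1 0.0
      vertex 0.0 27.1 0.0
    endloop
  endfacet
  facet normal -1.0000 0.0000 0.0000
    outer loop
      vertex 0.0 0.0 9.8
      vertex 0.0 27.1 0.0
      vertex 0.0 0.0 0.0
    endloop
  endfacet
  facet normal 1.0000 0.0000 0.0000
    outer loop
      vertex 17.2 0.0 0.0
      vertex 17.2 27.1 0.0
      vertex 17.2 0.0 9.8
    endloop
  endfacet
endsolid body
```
; perimeter-only toolpath
G21 ; units = mm
G90 ; absolute positioning
G28 ; home
; layer 1
G0 Z2.5
G0 X0.0 Y0.0
G1 X17.2 Y0.0
G1 X17.2 Y20.3
G1 X0.0 Y20.3
G1 X0.0 Y0.0
; layer 2
G0 Z4.9
G0 X0.0 Y0.0
G1 X17.2 Y0.0
G1 X17.2 Y13.6
G1 X0.0 Y13.6
G1 X0.0 Y0.0
; layer 3
G0 Z7.4
G0 X0.0 Y0.0
G1 X17.2 Y0.0
G1 X17.2 Y6.8
G1 X0.0 Y6.8
G1 X0.0 Y0.0
M2 ; end

The solid is a wedge (ramp): 17.2 × 27.1 mm base, rising to 9.8 mm along the y=0 edge and sloping linearly to z=0 at y=27.1. Slicing at Δz = 2.5 mm — 4 equal slices spanning the solid's height, so layer i sits at z = i·h/4 — gives 3 non-empty perimeters. Each is a 4-segment closed polygon; G0 lifts to the layer z and rapids to the start vertex, then G1 traces the edges. The cross-section shrinks linearly with z (the slice at the apex is degenerate and omitted).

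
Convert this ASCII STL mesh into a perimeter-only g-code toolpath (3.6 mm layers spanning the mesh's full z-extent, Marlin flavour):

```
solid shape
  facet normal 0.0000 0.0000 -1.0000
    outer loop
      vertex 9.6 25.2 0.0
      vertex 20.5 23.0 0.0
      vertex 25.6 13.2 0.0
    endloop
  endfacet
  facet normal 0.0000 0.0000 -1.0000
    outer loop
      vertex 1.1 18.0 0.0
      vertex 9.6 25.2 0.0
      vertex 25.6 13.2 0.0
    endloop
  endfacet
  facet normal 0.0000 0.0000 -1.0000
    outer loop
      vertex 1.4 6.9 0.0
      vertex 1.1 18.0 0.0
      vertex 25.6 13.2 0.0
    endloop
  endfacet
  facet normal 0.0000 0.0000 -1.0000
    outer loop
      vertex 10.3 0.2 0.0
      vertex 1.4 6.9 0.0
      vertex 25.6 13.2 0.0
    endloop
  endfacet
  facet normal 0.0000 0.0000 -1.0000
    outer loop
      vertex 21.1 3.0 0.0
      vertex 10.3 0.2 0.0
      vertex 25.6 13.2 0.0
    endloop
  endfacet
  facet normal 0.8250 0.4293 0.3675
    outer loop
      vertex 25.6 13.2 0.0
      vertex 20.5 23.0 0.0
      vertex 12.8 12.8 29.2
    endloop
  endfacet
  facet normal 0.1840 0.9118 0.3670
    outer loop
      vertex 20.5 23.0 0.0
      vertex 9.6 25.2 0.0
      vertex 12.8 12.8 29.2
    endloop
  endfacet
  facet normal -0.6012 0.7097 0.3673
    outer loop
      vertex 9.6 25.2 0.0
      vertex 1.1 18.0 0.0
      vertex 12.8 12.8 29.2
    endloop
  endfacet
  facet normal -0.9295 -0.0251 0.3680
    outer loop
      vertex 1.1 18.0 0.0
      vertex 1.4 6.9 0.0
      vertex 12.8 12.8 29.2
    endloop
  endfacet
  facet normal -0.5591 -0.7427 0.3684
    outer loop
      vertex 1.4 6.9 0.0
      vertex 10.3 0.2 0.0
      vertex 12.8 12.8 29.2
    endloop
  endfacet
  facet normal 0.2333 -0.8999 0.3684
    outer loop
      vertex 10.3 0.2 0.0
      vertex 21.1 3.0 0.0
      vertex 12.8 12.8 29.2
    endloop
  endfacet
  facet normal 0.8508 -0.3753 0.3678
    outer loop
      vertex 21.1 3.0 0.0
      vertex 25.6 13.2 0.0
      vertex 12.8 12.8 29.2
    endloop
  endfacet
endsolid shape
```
; perimeter-only toolpath
G21 ; units = mm
G90 ; absolute positioning
G28 ; home
; layer 1
G0 Z3.6
G0 X24.0 Y13.1
G1 X19.5 Y21.7
G1 X10.0 Y23.7
G1 X2.6 Y17.4
G1 X2.8 Y7.6
G1 X10.6 Y1.8
G1 X20.1 Y4.2
G1 X24.0 Y13.1
; layer 2
G0 Z7.3
G0 X22.4 Y13.1
G1 X18.6 Y20.4
G1 X10.4 Y22.1
G1 X4.0 Y16.7
G1 X4.2 Y8.4
G1 X10.9 Y3.4
G1 X19.0 Y5.5
G1 X22.4 Y13.1
; layer 3
G0 Z10.9
G0 X20.8 Y13.1
G1 X17.6 Y19.2
G1 X10.8 Y20.6
G1 X5.5 Y16.1
G1 X5.7 Y9.1
G1 X11.2 Y4.9
G1 X18.0 Y6.7
G1 X20.8 Y13.1
; layer 4
G0 Z14.6
G0 X19.2 Y13.0
G1 X16.6 Y17.9
G1 X11.2 Y19.0
G1 X7.0 Y15.4
G1 X7.1 Y9.9
G1 X11.6 Y6.5
G1 X17.0 Y7.9
G1 X19.2 Y13.0
; layer 5
G0 Z18.2
G0 X17.6 Y12.9
G1 X15.7 Y16.6
G1 X11.6 Y17.4
G1 X8.4 Y14.8
G1 X8.5 Y10.6
G1 X11.9 Y8.1
G1 X15.9 Y9.1
G1 X17.6 Y12.9
; layer 6
G0 Z21.9
G0 X16.0 Y12.9
G1 X14.7 Y15.4
G1 X12.0 Y15.9
G1 X9.9 Y14.1
G1 X10.0 Y11.3
G1 X12.2 Y9.7
G1 X14.9 Y10.4
G1 X16.0 Y12.9
; layer 7
G0 Z25.6
G0 X14.4 Y12.9
G1 X13.8 Y14.1
G1 X12.4 Y14.4
G1 X11.3 Y13.5
G1 X11.4 Y12.1
G1 X12.5 Y11.2
G1 X13.8 Y11.6
G1 X14.4 Y12.9
M2 ; end

The solid is a regular 7-sided pyramid, base circumscribed radius ≈ 12.8 mm, apex at z ≈ 29.2 mm. Slicing at Δz = 3.6 mm — 8 equal slices spanning the solid's height, so layer i sits at z = i·h/8 — gives 7 non-empty perimeters. Each is a 7-segment closed polygon; G0 lifts to the layer z and rapids to the start vertex, then G1 traces the edges. The cross-section shrinks linearly with z (the slice at the apex is degenerate and omitted).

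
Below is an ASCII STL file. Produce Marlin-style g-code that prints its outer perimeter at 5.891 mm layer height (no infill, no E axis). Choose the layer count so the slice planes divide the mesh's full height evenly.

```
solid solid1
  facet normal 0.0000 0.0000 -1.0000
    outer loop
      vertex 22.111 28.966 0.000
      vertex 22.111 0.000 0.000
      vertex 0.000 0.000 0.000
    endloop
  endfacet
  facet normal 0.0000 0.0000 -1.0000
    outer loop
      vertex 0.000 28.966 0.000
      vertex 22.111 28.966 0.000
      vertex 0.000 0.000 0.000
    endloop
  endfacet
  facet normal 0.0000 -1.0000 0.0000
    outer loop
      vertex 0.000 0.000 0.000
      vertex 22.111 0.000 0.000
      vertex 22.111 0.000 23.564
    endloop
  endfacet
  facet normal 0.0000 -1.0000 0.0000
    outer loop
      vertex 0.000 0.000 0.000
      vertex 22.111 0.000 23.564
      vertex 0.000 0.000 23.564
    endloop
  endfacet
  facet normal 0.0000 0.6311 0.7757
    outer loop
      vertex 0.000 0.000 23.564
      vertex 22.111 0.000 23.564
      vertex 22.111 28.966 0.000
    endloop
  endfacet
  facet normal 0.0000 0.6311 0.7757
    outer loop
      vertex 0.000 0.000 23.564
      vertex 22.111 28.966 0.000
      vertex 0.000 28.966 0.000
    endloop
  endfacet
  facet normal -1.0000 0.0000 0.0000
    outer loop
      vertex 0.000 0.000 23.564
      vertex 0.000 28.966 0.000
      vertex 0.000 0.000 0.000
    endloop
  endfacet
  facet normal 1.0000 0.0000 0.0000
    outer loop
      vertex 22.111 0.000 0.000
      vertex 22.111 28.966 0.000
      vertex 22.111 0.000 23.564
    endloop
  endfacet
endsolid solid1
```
; perimeter-only toolpath
G21 ; units = mm
G90 ; absolute positioning
G28 ; home
; layer 1
G0 Z5.891
G0 X0.000 Y0.000
G1 X22.111 Y0.000
G1 X22.111 Y21.724
G1 X0.000 Y21.724
G1 X0.000 Y0.000
; layer 2
G0 Z11.782
G0 X0.000 Y0.000
G1 X22.111 Y0.000
G1 X22.111 Y14.483
G1 X0.000 Y14.483
G1 X0.000 Y0.000
; layer 3
G0 Z17.673
G0 X0.000 Y0.000
G1 X22.111 Y0.000
G1 X22.111 Y7.241
G1 X0.000 Y7.241
G1 X0.000 Y0.000
M2 ; end

The solid is a wedge (ramp): 22.1 × 29 mm base, rising to 23.6 mm along the y=0 edge and sloping linearly to z=0 at y=29. Slicing at Δz = 5.891 mm — 4 equal slices spanning the solid's height, so layer i sits at z = i·h/4 — gives 3 non-empty perimeters. Each is a 4-segment closed polygon; G0 lifts to the layer z and rapids to the start vertex, then G1 traces the edges. The cross-section shrinks linearly with z (the slice at the apex is degenerate and omitted).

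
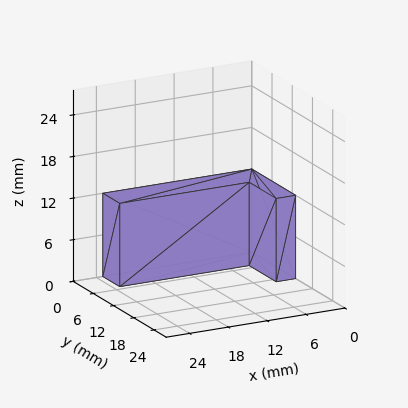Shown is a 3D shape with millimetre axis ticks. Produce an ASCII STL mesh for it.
Reading the render: the shape is an L-shaped prism: outer 23 × 13 mm, arm thicknesses ≈ 5 mm (horizontal) and 3 mm (vertical), extruded 12 mm in z (dimensions read to the nearest mm from the axis ticks). For the STL, each face is triangulated and given an outward normal.

solid part
  facet normal 0.0000 0.0000 -1.0000
    outer loop
      vertex 23.000 5.000 0.000
      vertex 23.000 0.000 0.000
      vertex 0.000 0.000 0.000
    endloop
  endfacet
  facet normal 0.0000 0.0000 -1.0000
    outer loop
      vertex 3.000 5.000 0.000
      vertex 23.000 5.000 0.000
      vertex 0.000 0.000 0.000
    endloop
  endfacet
  facet normal 0.0000 0.0000 -1.0000
    outer loop
      vertex 3.000 13.000 0.000
      vertex 3.000 5.000 0.000
      vertex 0.000 0.000 0.000
    endloop
  endfacet
  facet normal 0.0000 0.0000 -1.0000
    outer loop
      vertex 0.000 13.000 0.000
      vertex 3.000 13.000 0.000
      vertex 0.000 0.000 0.000
    endloop
  endfacet
  facet normal 0.0000 0.0000 1.0000
    outer loop
      vertex 0.000 0.000 12.000
      vertex 23.000 0.000 12.000
      vertex 23.000 5.000 12.000
    endloop
  endfacet
  facet normal 0.0000 0.0000 1.0000
    outer loop
      vertex 0.000 0.000 12.000
      vertex 23.000 5.000 12.000
      vertex 3.000 5.000 12.000
    endloop
  endfacet
  facet normal 0.0000 0.0000 1.0000
    outer loop
      vertex 0.000 0.000 12.000
      vertex 3.000 5.000 12.000
      vertex 3.000 13.000 12.000
    endloop
  endfacet
  facet normal 0.0000 0.0000 1.0000
    outer loop
      vertex 0.000 0.000 12.000
      vertex 3.000 13.000 12.000
      vertex 0.000 13.000 12.000
    endloop
  endfacet
  facet normal 0.0000 -1.0000 0.0000
    outer loop
      vertex 0.000 0.000 0.000
      vertex 23.000 0.000 0.000
      vertex 23.000 0.000 12.000
    endloop
  endfacet
  facet normal 0.0000 -1.0000 0.0000
    outer loop
      vertex 0.000 0.000 0.000
      vertex 23.000 0.000 12.000
      vertex 0.000 0.000 12.000
    endloop
  endfacet
  facet normal 1.0000 0.0000 0.0000
    outer loop
      vertex 23.000 0.000 0.000
      vertex 23.000 5.000 0.000
      vertex 23.000 5.000 12.000
    endloop
  endfacet
  facet normal 1.0000 0.0000 0.0000
    outer loop
      vertex 23.000 0.000 0.000
      vertex 23.000 5.000 12.000
      vertex 23.000 0.000 12.000
    endloop
  endfacet
  facet normal 0.0000 1.0000 0.0000
    outer loop
      vertex 23.000 5.000 0.000
      vertex 3.000 5.000 0.000
      vertex 3.000 5.000 12.000
    endloop
  endfacet
  facet normal 0.0000 1.0000 0.0000
    outer loop
      vertex 23.000 5.000 0.000
      vertex 3.000 5.000 12.000
      vertex 23.000 5.000 12.000
    endloop
  endfacet
  facet normal 1.0000 0.0000 0.0000
    outer loop
      vertex 3.000 5.000 0.000
      vertex 3.000 13.000 0.000
      vertex 3.000 13.000 12.000
    endloop
  endfacet
  facet normal 1.0000 0.0000 0.0000
    outer loop
      vertex 3.000 5.000 0.000
      vertex 3.000 13.000 12.000
      vertex 3.000 5.000 12.000
    endloop
  endfacet
  facet normal 0.0000 1.0000 0.0000
    outer loop
      vertex 3.000 13.000 0.000
      vertex 0.000 13.000 0.000
      vertex 0.000 13.000 12.000
    endloop
  endfacet
  facet normal 0.0000 1.0000 0.0000
    outer loop
      vertex 3.000 13.000 0.000
      vertex 0.000 13.000 12.000
      vertex 3.000 13.000 12.000
    endloop
  endfacet
  facet normal -1.0000 0.0000 0.0000
    outer loop
      vertex 0.000 13.000 0.000
      vertex 0.000 0.000 0.000
      vertex 0.000 0.000 12.000
    endloop
  endfacet
  facet normal -1.0000 0.0000 0.0000
    outer loop
      vertex 0.000 13.000 0.000
      vertex 0.000 0.000 12.000
      vertex 0.000 13.000 12.000
    endloop
  endfacet
endsolid part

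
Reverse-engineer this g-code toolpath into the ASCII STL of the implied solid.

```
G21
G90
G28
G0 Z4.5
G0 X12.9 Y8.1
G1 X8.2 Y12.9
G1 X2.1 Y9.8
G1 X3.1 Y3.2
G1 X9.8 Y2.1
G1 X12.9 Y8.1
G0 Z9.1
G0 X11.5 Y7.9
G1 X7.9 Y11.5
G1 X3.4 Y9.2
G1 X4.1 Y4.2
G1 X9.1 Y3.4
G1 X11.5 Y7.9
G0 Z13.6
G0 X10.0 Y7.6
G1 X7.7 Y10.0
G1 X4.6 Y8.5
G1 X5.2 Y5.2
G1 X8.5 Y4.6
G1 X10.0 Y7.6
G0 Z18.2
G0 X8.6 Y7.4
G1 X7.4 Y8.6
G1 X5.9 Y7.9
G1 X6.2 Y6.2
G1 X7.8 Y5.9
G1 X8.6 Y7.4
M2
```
solid part
  facet normal 0.0000 0.0000 -1.0000
    outer loop
      vertex 0.8 10.5 0.0
      vertex 8.4 14.3 0.0
      vertex 14.3 8.3 0.0
    endloop
  endfacet
  facet normal 0.0000 0.0000 -1.0000
    outer loop
      vertex 2.1 2.2 0.0
      vertex 0.8 10.5 0.0
      vertex 14.3 8.3 0.0
    endloop
  endfacet
  facet normal 0.0000 0.0000 -1.0000
    outer loop
      vertex 10.4 0.8 0.0
      vertex 2.1 2.2 0.0
      vertex 14.3 8.3 0.0
    endloop
  endfacet
  facet normal 0.6906 0.6791 0.2489
    outer loop
      vertex 14.3 8.3 0.0
      vertex 8.4 14.3 0.0
      vertex 7.2 7.2 22.7
    endloop
  endfacet
  facet normal -0.4332 0.8665 0.2481
    outer loop
      vertex 8.4 14.3 0.0
      vertex 0.8 10.5 0.0
      vertex 7.2 7.2 22.7
    endloop
  endfacet
  facet normal -0.9571 -0.1499 0.2480
    outer loop
      vertex 0.8 10.5 0.0
      vertex 2.1 2.2 0.0
      vertex 7.2 7.2 22.7
    endloop
  endfacet
  facet normal -0.1612 -0.9556 0.2467
    outer loop
      vertex 2.1 2.2 0.0
      vertex 10.4 0.8 0.0
      vertex 7.2 7.2 22.7
    endloop
  endfacet
  facet normal 0.8597 -0.4470 0.2472
    outer loop
      vertex 10.4 0.8 0.0
      vertex 14.3 8.3 0.0
      vertex 7.2 7.2 22.7
    endloop
  endfacet
endsolid part

The G0 Z moves step by Δz≈4.5 mm. The G1 loops shrink linearly with z, so the solid tapers from its base footprint up to z≈22.7. Closing with a flat bottom cap and the tapered top and triangulating gives 8 facets — a regular 5-sided pyramid, base circumscribed radius ≈ 7.2 mm, apex at z ≈ 22.7 mm.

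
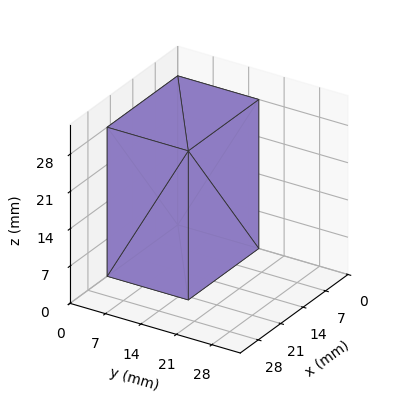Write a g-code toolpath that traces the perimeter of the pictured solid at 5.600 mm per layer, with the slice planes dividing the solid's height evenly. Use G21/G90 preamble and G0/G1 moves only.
Reading the render: the shape is a rectangular box, roughly 22 × 16 mm footprint and 28 mm tall (dimensions read to the nearest mm from the axis ticks). For the g-code, the solid's height is divided into equal slices at the stated Δz and each level perimeter traced with G1 moves after a G0 lift.

; perimeter-only toolpath
G21 ; units = mm
G90 ; absolute positioning
G28 ; home
; layer 1
G0 Z5.600
G0 X0.000 Y0.000
G1 X22.000 Y0.000
G1 X22.000 Y16.000
G1 X0.000 Y16.000
G1 X0.000 Y0.000
; layer 2
G0 Z11.200
G0 X0.000 Y0.000
G1 X22.000 Y0.000
G1 X22.000 Y16.000
G1 X0.000 Y16.000
G1 X0.000 Y0.000
; layer 3
G0 Z16.800
G0 X0.000 Y0.000
G1 X22.000 Y0.000
G1 X22.000 Y16.000
G1 X0.000 Y16.000
G1 X0.000 Y0.000
; layer 4
G0 Z22.400
G0 X0.000 Y0.000
G1 X22.000 Y0.000
G1 X22.000 Y16.000
G1 X0.000 Y16.000
G1 X0.000 Y0.000
; layer 5
G0 Z28.000
G0 X0.000 Y0.000
G1 X22.000 Y0.000
G1 X22.000 Y16.000
G1 X0.000 Y16.000
G1 X0.000 Y0.000
M2 ; end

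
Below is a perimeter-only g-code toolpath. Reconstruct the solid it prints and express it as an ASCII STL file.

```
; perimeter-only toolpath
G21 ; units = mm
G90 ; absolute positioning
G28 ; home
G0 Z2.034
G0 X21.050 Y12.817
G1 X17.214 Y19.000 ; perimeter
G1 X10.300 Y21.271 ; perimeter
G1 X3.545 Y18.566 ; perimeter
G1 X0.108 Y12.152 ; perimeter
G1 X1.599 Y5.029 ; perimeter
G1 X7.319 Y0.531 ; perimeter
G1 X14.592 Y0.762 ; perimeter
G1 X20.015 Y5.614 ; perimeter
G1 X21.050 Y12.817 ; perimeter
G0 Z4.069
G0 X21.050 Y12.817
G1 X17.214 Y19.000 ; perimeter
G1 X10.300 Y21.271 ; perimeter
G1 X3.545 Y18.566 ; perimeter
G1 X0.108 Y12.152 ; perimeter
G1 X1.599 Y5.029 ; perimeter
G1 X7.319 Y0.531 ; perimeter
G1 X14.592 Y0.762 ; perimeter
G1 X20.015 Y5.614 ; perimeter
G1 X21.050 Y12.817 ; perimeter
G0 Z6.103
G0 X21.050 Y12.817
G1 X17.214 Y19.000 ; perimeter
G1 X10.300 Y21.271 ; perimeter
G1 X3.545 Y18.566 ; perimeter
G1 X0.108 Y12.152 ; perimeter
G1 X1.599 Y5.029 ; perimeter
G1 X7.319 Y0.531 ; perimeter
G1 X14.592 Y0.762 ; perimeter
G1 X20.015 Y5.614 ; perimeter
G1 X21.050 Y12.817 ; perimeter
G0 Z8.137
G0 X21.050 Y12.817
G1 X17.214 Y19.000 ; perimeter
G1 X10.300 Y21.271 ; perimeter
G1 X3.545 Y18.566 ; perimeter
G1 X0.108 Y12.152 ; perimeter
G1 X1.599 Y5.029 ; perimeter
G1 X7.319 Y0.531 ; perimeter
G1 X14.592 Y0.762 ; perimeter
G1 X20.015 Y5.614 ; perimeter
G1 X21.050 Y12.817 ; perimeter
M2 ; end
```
solid part
  facet normal 0.0000 0.0000 -1.0000
    outer loop
      vertex 10.300 21.271 0.000
      vertex 17.214 19.000 0.000
      vertex 21.050 12.817 0.000
    endloop
  endfacet
  facet normal 0.0000 0.0000 -1.0000
    outer loop
      vertex 3.545 18.566 0.000
      vertex 10.300 21.271 0.000
      vertex 21.050 12.817 0.000
    endloop
  endfacet
  facet normal 0.0000 0.0000 -1.0000
    outer loop
      vertex 0.108 12.152 0.000
      vertex 3.545 18.566 0.000
      vertex 21.050 12.817 0.000
    endloop
  endfacet
  facet normal 0.0000 0.0000 -1.0000
    outer loop
      vertex 1.599 5.029 0.000
      vertex 0.108 12.152 0.000
      vertex 21.050 12.817 0.000
    endloop
  endfacet
  facet normal 0.0000 0.0000 -1.0000
    outer loop
      vertex 7.319 0.531 0.000
      vertex 1.599 5.029 0.000
      vertex 21.050 12.817 0.000
    endloop
  endfacet
  facet normal 0.0000 0.0000 -1.0000
    outer loop
      vertex 14.592 0.762 0.000
      vertex 7.319 0.531 0.000
      vertex 21.050 12.817 0.000
    endloop
  endfacet
  facet normal 0.0000 0.0000 -1.0000
    outer loop
      vertex 20.015 5.614 0.000
      vertex 14.592 0.762 0.000
      vertex 21.050 12.817 0.000
    endloop
  endfacet
  facet normal 0.0000 0.0000 1.0000
    outer loop
      vertex 21.050 12.817 8.137
      vertex 17.214 19.000 8.137
      vertex 10.300 21.271 8.137
    endloop
  endfacet
  facet normal 0.0000 0.0000 1.0000
    outer loop
      vertex 21.050 12.817 8.137
      vertex 10.300 21.271 8.137
      vertex 3.545 18.566 8.137
    endloop
  endfacet
  facet normal 0.0000 0.0000 1.0000
    outer loop
      vertex 21.050 12.817 8.137
      vertex 3.545 18.566 8.137
      vertex 0.108 12.152 8.137
    endloop
  endfacet
  facet normal 0.0000 0.0000 1.0000
    outer loop
      vertex 21.050 12.817 8.137
      vertex 0.108 12.152 8.137
      vertex 1.599 5.029 8.137
    endloop
  endfacet
  facet normal 0.0000 0.0000 1.0000
    outer loop
      vertex 21.050 12.817 8.137
      vertex 1.599 5.029 8.137
      vertex 7.319 0.531 8.137
    endloop
  endfacet
  facet normal 0.0000 0.0000 1.0000
    outer loop
      vertex 21.050 12.817 8.137
      vertex 7.319 0.531 8.137
      vertex 14.592 0.762 8.137
    endloop
  endfacet
  facet normal 0.0000 0.0000 1.0000
    outer loop
      vertex 21.050 12.817 8.137
      vertex 14.592 0.762 8.137
      vertex 20.015 5.614 8.137
    endloop
  endfacet
  facet normal 0.8497 0.5272 0.0000
    outer loop
      vertex 21.050 12.817 0.000
      vertex 17.214 19.000 0.000
      vertex 17.214 19.000 8.137
    endloop
  endfacet
  facet normal 0.8497 0.5272 0.0000
    outer loop
      vertex 21.050 12.817 0.000
      vertex 17.214 19.000 8.137
      vertex 21.050 12.817 8.137
    endloop
  endfacet
  facet normal 0.3121 0.9501 0.0000
    outer loop
      vertex 17.214 19.000 0.000
      vertex 10.300 21.271 0.000
      vertex 10.300 21.271 8.137
    endloop
  endfacet
  facet normal 0.3121 0.9501 0.0000
    outer loop
      vertex 17.214 19.000 0.000
      vertex 10.300 21.271 8.137
      vertex 17.214 19.000 8.137
    endloop
  endfacet
  facet normal -0.3717 0.9283 0.0000
    outer loop
      vertex 10.300 21.271 0.000
      vertex 3.545 18.566 0.000
      vertex 3.545 18.566 8.137
    endloop
  endfacet
  facet normal -0.3717 0.9283 0.0000
    outer loop
      vertex 10.300 21.271 0.000
      vertex 3.545 18.566 8.137
      vertex 10.300 21.271 8.137
    endloop
  endfacet
  facet normal -0.8814 0.4723 0.0000
    outer loop
      vertex 3.545 18.566 0.000
      vertex 0.108 12.152 0.000
      vertex 0.108 12.152 8.137
    endloop
  endfacet
  facet normal -0.8814 0.4723 0.0000
    outer loop
      vertex 3.545 18.566 0.000
      vertex 0.108 12.152 8.137
      vertex 3.545 18.566 8.137
    endloop
  endfacet
  facet normal -0.9788 -0.2049 0.0000
    outer loop
      vertex 0.108 12.152 0.000
      vertex 1.599 5.029 0.000
      vertex 1.599 5.029 8.137
    endloop
  endfacet
  facet normal -0.9788 -0.2049 0.0000
    outer loop
      vertex 0.108 12.152 0.000
      vertex 1.599 5.029 8.137
      vertex 0.108 12.152 8.137
    endloop
  endfacet
  facet normal -0.6181 -0.7861 0.0000
    outer loop
      vertex 1.599 5.029 0.000
      vertex 7.319 0.531 0.000
      vertex 7.319 0.531 8.137
    endloop
  endfacet
  facet normal -0.6181 -0.7861 0.0000
    outer loop
      vertex 1.599 5.029 0.000
      vertex 7.319 0.531 8.137
      vertex 1.599 5.029 8.137
    endloop
  endfacet
  facet normal 0.0317 -0.9995 0.0000
    outer loop
      vertex 7.319 0.531 0.000
      vertex 14.592 0.762 0.000
      vertex 14.592 0.762 8.137
    endloop
  endfacet
  facet normal 0.0317 -0.9995 0.0000
    outer loop
      vertex 7.319 0.531 0.000
      vertex 14.592 0.762 8.137
      vertex 7.319 0.531 8.137
    endloop
  endfacet
  facet normal 0.6668 -0.7453 0.0000
    outer loop
      vertex 14.592 0.762 0.000
      vertex 20.015 5.614 0.000
      vertex 20.015 5.614 8.137
    endloop
  endfacet
  facet normal 0.6668 -0.7453 0.0000
    outer loop
      vertex 14.592 0.762 0.000
      vertex 20.015 5.614 8.137
      vertex 14.592 0.762 8.137
    endloop
  endfacet
  facet normal 0.9898 -0.1422 0.0000
    outer loop
      vertex 20.015 5.614 0.000
      vertex 21.050 12.817 0.000
      vertex 21.050 12.817 8.137
    endloop
  endfacet
  facet normal 0.9898 -0.1422 0.0000
    outer loop
      vertex 20.015 5.614 0.000
      vertex 21.050 12.817 8.137
      vertex 20.015 5.614 8.137
    endloop
  endfacet
endsolid part

The G0 Z moves step by Δz≈2.034 mm. Every layer's G1 loop is the same polygon, so the solid is a straight extrusion of it from z=0 to z≈8.14. Closing with flat bottom and top caps and triangulating gives 32 facets — a regular 9-sided prism (a cylinder approximated with 9 flat sides), circumscribed radius ≈ 10.6 mm, height ≈ 8.14 mm.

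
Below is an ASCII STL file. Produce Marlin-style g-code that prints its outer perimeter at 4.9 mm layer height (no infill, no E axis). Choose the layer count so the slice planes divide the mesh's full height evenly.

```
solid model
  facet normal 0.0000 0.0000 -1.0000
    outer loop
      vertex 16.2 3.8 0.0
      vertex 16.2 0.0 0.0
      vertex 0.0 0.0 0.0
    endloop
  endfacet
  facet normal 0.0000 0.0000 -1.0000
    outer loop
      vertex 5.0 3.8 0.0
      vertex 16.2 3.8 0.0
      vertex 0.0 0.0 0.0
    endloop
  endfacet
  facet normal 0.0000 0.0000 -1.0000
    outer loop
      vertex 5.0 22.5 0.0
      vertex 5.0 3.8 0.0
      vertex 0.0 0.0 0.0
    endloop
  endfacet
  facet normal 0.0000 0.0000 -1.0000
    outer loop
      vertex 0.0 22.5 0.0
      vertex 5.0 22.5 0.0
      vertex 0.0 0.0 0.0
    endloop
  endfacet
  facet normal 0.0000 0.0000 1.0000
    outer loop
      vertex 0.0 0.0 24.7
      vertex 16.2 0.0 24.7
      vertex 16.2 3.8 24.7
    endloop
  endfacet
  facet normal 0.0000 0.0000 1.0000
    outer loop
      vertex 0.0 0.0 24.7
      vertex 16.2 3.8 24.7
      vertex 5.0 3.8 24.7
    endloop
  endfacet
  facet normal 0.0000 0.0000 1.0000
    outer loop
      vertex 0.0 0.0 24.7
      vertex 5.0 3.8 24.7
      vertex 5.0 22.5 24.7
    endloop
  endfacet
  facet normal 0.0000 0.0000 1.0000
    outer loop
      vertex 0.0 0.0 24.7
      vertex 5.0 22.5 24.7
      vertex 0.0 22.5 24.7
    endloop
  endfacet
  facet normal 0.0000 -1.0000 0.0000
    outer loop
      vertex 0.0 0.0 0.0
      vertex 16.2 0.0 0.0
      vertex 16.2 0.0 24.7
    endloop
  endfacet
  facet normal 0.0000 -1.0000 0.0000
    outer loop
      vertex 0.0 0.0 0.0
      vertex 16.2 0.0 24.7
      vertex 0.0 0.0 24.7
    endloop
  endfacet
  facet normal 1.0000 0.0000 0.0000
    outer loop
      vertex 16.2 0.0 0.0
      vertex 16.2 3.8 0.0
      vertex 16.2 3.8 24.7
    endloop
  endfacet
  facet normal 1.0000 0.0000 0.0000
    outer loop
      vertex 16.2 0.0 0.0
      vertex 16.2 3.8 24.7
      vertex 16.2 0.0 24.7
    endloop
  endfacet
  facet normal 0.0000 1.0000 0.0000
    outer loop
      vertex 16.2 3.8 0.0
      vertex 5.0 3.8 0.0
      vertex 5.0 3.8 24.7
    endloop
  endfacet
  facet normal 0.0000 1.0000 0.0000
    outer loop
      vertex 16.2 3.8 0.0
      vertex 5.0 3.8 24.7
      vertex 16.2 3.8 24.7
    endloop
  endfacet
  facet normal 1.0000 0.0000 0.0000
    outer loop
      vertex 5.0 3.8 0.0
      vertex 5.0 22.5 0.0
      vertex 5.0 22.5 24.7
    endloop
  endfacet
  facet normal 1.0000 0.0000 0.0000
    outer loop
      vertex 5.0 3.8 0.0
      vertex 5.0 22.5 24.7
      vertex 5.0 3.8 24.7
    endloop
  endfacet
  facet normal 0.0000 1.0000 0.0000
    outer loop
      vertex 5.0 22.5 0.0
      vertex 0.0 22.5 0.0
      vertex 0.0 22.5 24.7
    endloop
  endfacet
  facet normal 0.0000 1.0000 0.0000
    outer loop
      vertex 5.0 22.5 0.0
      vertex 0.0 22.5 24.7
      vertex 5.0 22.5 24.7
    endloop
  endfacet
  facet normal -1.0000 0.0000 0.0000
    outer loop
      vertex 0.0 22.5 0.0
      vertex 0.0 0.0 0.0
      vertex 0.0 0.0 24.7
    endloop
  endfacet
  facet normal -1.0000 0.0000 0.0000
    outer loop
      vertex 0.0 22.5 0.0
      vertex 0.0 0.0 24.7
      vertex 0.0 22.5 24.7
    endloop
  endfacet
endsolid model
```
; perimeter-only toolpath
G21 ; units = mm
G90 ; absolute positioning
G28 ; home
; layer 1
G0 Z4.9
G0 X0.0 Y0.0
G1 X16.2 Y0.0
G1 X16.2 Y3.8
G1 X5.0 Y3.8
G1 X5.0 Y22.5
G1 X0.0 Y22.5
G1 X0.0 Y0.0
; layer 2
G0 Z9.9
G0 X0.0 Y0.0
G1 X16.2 Y0.0
G1 X16.2 Y3.8
G1 X5.0 Y3.8
G1 X5.0 Y22.5
G1 X0.0 Y22.5
G1 X0.0 Y0.0
; layer 3
G0 Z14.8
G0 X0.0 Y0.0
G1 X16.2 Y0.0
G1 X16.2 Y3.8
G1 X5.0 Y3.8
G1 X5.0 Y22.5
G1 X0.0 Y22.5
G1 X0.0 Y0.0
; layer 4
G0 Z19.8
G0 X0.0 Y0.0
G1 X16.2 Y0.0
G1 X16.2 Y3.8
G1 X5.0 Y3.8
G1 X5.0 Y22.5
G1 X0.0 Y22.5
G1 X0.0 Y0.0
; layer 5
G0 Z24.7
G0 X0.0 Y0.0
G1 X16.2 Y0.0
G1 X16.2 Y3.8
G1 X5.0 Y3.8
G1 X5.0 Y22.5
G1 X0.0 Y22.5
G1 X0.0 Y0.0
M2 ; end

The solid is an L-shaped prism: outer 16.2 × 22.5 mm, arm thicknesses ≈ 3.8 mm (horizontal) and 5 mm (vertical), extruded 24.7 mm in z. Slicing at Δz = 4.9 mm — 5 equal slices spanning the solid's height, so layer i sits at z = i·h/5 — gives 5 non-empty perimeters. Each is a 6-segment closed polygon; G0 lifts to the layer z and rapids to the start vertex, then G1 traces the edges.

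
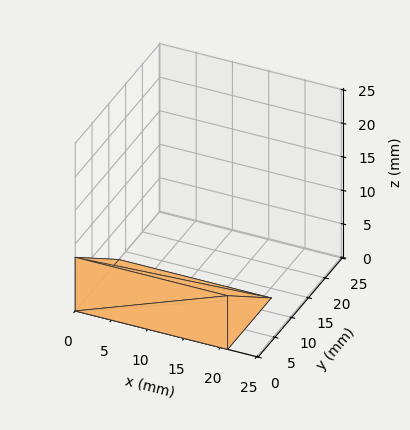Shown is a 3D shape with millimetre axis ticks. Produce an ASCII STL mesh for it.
Reading the render: the shape is a wedge (ramp): 21 × 13 mm base, rising to 8 mm along the y=0 edge and sloping linearly to z=0 at y=13 (dimensions read to the nearest mm from the axis ticks). For the STL, each face is triangulated and given an outward normal.

solid part
  facet normal 0.0000 0.0000 -1.0000
    outer loop
      vertex 21.000 13.000 0.000
      vertex 21.000 0.000 0.000
      vertex 0.000 0.000 0.000
    endloop
  endfacet
  facet normal 0.0000 0.0000 -1.0000
    outer loop
      vertex 0.000 13.000 0.000
      vertex 21.000 13.000 0.000
      vertex 0.000 0.000 0.000
    endloop
  endfacet
  facet normal 0.0000 -1.0000 0.0000
    outer loop
      vertex 0.000 0.000 0.000
      vertex 21.000 0.000 0.000
      vertex 21.000 0.000 8.000
    endloop
  endfacet
  facet normal 0.0000 -1.0000 0.0000
    outer loop
      vertex 0.000 0.000 0.000
      vertex 21.000 0.000 8.000
      vertex 0.000 0.000 8.000
    endloop
  endfacet
  facet normal 0.0000 0.5241 0.8517
    outer loop
      vertex 0.000 0.000 8.000
      vertex 21.000 0.000 8.000
      vertex 21.000 13.000 0.000
    endloop
  endfacet
  facet normal 0.0000 0.5241 0.8517
    outer loop
      vertex 0.000 0.000 8.000
      vertex 21.000 13.000 0.000
      vertex 0.000 13.000 0.000
    endloop
  endfacet
  facet normal -1.0000 0.0000 0.0000
    outer loop
      vertex 0.000 0.000 8.000
      vertex 0.000 13.000 0.000
      vertex 0.000 0.000 0.000
    endloop
  endfacet
  facet normal 1.0000 0.0000 0.0000
    outer loop
      vertex 21.000 0.000 0.000
      vertex 21.000 13.000 0.000
      vertex 21.000 0.000 8.000
    endloop
  endfacet
endsolid part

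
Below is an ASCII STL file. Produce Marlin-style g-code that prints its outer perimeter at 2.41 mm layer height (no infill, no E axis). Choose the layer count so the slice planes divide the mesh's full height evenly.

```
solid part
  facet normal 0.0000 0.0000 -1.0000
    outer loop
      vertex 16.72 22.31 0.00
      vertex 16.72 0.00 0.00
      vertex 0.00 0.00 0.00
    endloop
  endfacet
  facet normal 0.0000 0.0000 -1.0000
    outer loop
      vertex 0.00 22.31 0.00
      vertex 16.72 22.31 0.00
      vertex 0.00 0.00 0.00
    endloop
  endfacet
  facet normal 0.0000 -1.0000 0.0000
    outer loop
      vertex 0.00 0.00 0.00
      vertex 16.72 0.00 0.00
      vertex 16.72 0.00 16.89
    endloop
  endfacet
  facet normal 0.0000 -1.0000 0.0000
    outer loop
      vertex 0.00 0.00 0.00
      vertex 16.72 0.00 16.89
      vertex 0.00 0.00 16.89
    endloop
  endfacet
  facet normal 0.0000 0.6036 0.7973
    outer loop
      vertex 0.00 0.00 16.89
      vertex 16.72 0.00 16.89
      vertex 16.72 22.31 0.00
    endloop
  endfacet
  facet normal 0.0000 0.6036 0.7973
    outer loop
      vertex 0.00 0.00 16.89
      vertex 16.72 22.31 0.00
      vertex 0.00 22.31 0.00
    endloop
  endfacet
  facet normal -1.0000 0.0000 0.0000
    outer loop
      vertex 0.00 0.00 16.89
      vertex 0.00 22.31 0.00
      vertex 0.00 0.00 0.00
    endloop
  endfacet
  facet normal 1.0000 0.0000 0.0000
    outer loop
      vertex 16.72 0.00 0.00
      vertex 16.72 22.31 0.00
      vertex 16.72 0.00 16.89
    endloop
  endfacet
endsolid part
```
; perimeter-only toolpath
G21 ; units = mm
G90 ; absolute positioning
G28 ; home
; layer 1
G0 Z2.41
G0 X0.00 Y0.00
G1 X16.72 Y0.00
G1 X16.72 Y19.12
G1 X0.00 Y19.12
G1 X0.00 Y0.00
; layer 2
G0 Z4.83
G0 X0.00 Y0.00
G1 X16.72 Y0.00
G1 X16.72 Y15.94
G1 X0.00 Y15.94
G1 X0.00 Y0.00
; layer 3
G0 Z7.24
G0 X0.00 Y0.00
G1 X16.72 Y0.00
G1 X16.72 Y12.75
G1 X0.00 Y12.75
G1 X0.00 Y0.00
; layer 4
G0 Z9.65
G0 X0.00 Y0.00
G1 X16.72 Y0.00
G1 X16.72 Y9.56
G1 X0.00 Y9.56
G1 X0.00 Y0.00
; layer 5
G0 Z12.06
G0 X0.00 Y0.00
G1 X16.72 Y0.00
G1 X16.72 Y6.37
G1 X0.00 Y6.37
G1 X0.00 Y0.00
; layer 6
G0 Z14.48
G0 X0.00 Y0.00
G1 X16.72 Y0.00
G1 X16.72 Y3.19
G1 X0.00 Y3.19
G1 X0.00 Y0.00
M2 ; end

The solid is a wedge (ramp): 16.7 × 22.3 mm base, rising to 16.9 mm along the y=0 edge and sloping linearly to z=0 at y=22.3. Slicing at Δz = 2.41 mm — 7 equal slices spanning the solid's height, so layer i sits at z = i·h/7 — gives 6 non-empty perimeters. Each is a 4-segment closed polygon; G0 lifts to the layer z and rapids to the start vertex, then G1 traces the edges. The cross-section shrinks linearly with z (the slice at the apex is degenerate and omitted).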